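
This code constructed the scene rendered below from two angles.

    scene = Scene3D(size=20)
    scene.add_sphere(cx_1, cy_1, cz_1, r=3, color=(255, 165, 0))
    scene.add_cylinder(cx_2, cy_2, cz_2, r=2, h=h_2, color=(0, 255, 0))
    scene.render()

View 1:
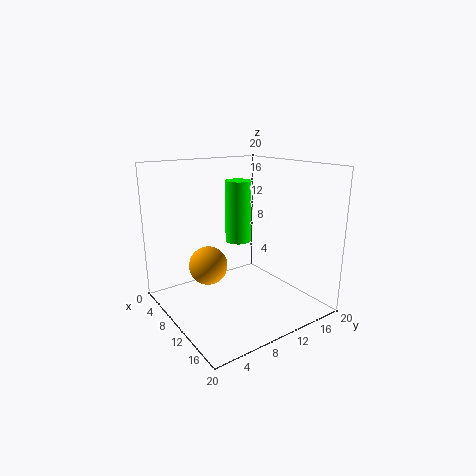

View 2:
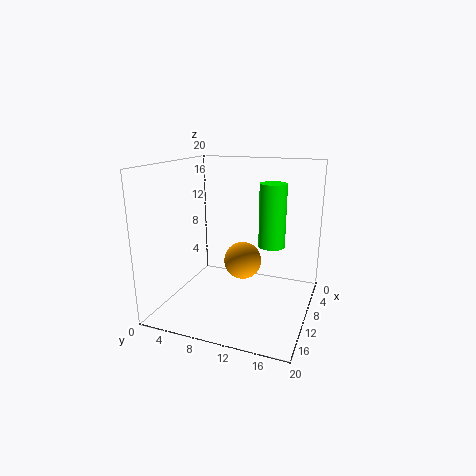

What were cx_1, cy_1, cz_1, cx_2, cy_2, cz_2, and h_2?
cx_1 = 4, cy_1 = 8.5, cz_1 = 4, cx_2 = 5, cy_2 = 13.5, cz_2 = 7.5, h_2 = 9.5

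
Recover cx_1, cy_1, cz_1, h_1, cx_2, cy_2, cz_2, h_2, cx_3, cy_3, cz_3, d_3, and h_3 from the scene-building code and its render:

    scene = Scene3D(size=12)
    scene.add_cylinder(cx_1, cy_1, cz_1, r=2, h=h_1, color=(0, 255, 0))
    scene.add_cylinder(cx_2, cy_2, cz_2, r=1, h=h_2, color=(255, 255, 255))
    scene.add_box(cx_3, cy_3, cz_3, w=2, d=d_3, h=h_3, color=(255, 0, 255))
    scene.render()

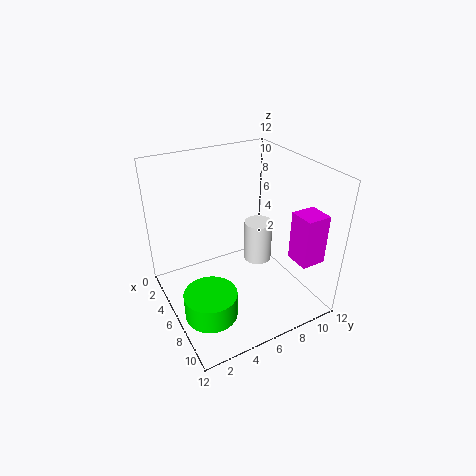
cx_1 = 9
cy_1 = 2
cz_1 = 2
h_1 = 2
cx_2 = 9
cy_2 = 6
cz_2 = 6
h_2 = 3
cx_3 = 9
cy_3 = 9
cz_3 = 5
d_3 = 2
h_3 = 4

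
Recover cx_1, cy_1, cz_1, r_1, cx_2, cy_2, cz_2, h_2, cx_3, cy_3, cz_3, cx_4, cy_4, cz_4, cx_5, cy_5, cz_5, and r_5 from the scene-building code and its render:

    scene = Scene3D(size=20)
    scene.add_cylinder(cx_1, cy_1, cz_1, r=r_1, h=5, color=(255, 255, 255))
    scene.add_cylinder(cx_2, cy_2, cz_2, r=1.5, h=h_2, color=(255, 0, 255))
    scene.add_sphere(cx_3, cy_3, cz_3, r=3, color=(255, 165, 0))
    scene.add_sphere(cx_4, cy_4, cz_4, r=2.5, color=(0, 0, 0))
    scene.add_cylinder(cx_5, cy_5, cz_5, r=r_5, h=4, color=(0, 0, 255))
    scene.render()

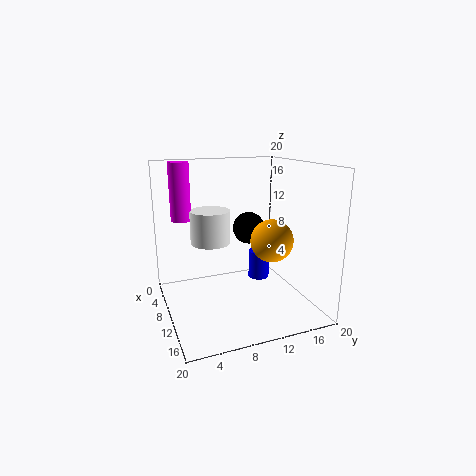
cx_1 = 5; cy_1 = 7.5; cz_1 = 8; r_1 = 3; cx_2 = 3.5; cy_2 = 3.5; cz_2 = 11.5; h_2 = 8.5; cx_3 = 11.5; cy_3 = 14.5; cz_3 = 9.5; cx_4 = 4.5; cy_4 = 14; cz_4 = 9.5; cx_5 = 9.5; cy_5 = 13.5; cz_5 = 3.5; r_5 = 1.5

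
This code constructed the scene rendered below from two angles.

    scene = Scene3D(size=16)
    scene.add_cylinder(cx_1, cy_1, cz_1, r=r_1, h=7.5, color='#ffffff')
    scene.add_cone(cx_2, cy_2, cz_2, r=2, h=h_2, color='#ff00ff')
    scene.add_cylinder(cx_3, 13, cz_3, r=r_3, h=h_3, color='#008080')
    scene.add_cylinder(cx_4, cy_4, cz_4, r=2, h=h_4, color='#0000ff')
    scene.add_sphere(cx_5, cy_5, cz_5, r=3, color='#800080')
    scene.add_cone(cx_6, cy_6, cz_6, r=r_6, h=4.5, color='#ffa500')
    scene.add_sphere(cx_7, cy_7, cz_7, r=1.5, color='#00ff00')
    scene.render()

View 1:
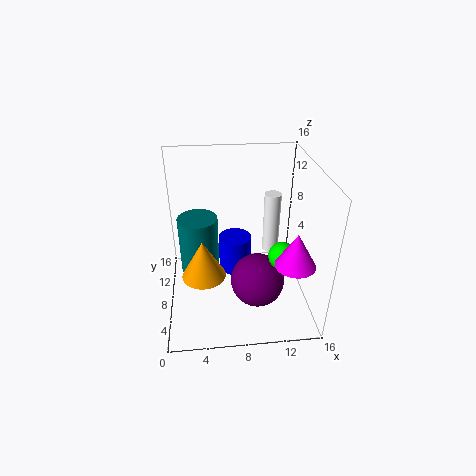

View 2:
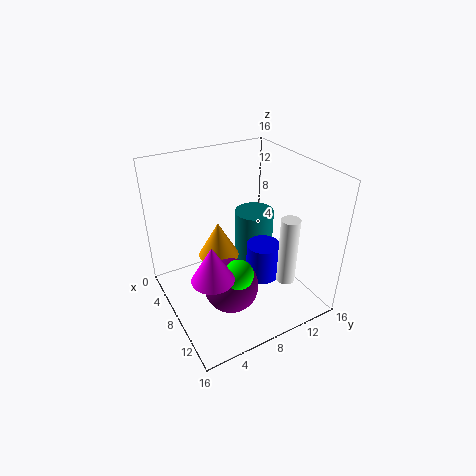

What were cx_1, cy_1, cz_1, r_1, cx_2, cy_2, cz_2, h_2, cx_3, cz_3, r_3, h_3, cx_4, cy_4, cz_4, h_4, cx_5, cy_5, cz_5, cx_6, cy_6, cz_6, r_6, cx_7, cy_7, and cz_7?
cx_1 = 12.5; cy_1 = 11.5; cz_1 = 4; r_1 = 1; cx_2 = 13; cy_2 = 2.5; cz_2 = 8; h_2 = 3.5; cx_3 = 3.5; cz_3 = 0.5; r_3 = 2.5; h_3 = 7.5; cx_4 = 8; cy_4 = 11.5; cz_4 = 1.5; h_4 = 4.5; cx_5 = 10; cy_5 = 6; cz_5 = 3.5; cx_6 = 4; cy_6 = 7.5; cz_6 = 3.5; r_6 = 2.5; cx_7 = 12.5; cy_7 = 5.5; cz_7 = 7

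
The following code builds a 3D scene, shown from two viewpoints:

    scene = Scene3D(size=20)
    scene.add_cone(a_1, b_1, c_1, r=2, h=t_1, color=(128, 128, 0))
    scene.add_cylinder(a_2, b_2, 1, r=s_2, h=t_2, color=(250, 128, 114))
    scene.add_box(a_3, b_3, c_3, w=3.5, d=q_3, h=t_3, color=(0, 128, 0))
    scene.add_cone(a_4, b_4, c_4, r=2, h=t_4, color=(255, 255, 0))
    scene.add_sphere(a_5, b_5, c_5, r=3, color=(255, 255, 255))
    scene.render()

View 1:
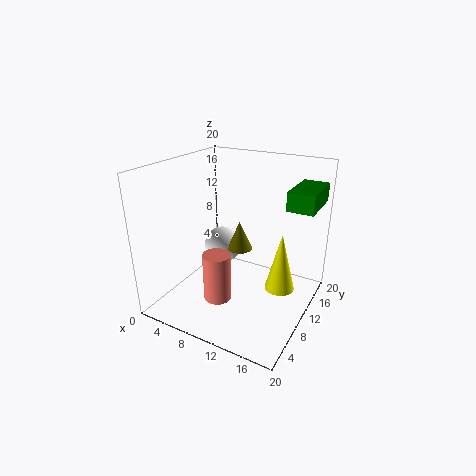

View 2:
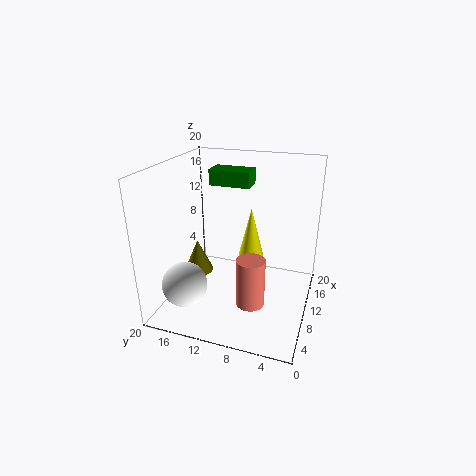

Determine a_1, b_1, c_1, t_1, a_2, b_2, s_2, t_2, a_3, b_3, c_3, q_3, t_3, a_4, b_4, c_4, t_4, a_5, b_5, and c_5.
a_1 = 7.5; b_1 = 15; c_1 = 5.5; t_1 = 4.5; a_2 = 8; b_2 = 7.5; s_2 = 2; t_2 = 7; a_3 = 16.5; b_3 = 10.5; c_3 = 15; q_3 = 6.5; t_3 = 2.5; a_4 = 16.5; b_4 = 10; c_4 = 4; t_4 = 8; a_5 = 4; b_5 = 15.5; c_5 = 5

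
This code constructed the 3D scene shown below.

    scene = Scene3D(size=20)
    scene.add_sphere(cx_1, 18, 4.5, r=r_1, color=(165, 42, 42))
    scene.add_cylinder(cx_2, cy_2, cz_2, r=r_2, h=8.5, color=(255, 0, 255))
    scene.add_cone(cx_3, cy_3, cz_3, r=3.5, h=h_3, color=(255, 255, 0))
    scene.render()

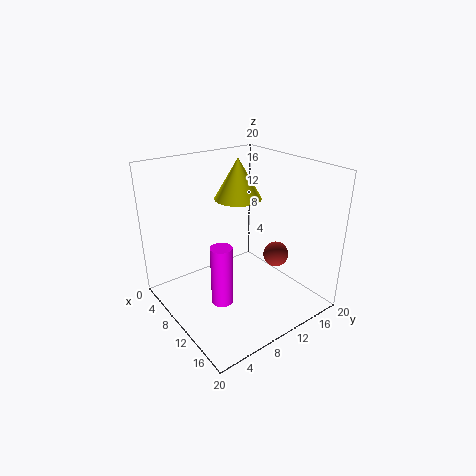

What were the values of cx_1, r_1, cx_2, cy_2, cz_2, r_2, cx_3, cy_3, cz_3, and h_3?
cx_1 = 9.5; r_1 = 2; cx_2 = 11; cy_2 = 6.5; cz_2 = 1.5; r_2 = 1.5; cx_3 = 6; cy_3 = 13; cz_3 = 14; h_3 = 6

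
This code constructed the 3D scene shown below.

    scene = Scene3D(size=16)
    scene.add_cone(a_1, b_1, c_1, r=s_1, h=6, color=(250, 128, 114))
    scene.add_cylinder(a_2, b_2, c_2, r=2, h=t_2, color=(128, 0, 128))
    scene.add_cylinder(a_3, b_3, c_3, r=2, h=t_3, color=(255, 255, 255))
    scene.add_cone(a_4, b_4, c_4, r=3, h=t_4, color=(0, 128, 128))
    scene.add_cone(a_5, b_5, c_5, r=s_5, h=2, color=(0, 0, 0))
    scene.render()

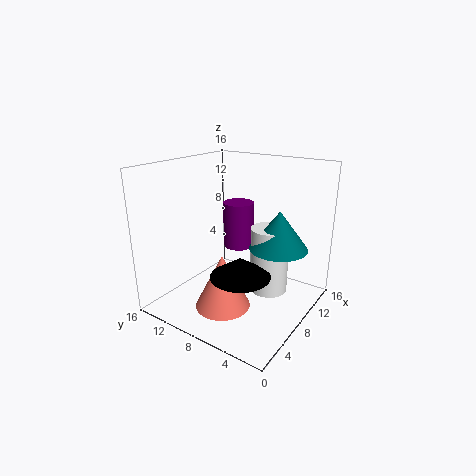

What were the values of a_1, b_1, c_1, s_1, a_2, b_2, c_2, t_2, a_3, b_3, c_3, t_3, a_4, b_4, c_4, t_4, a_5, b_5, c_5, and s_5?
a_1 = 5
b_1 = 8
c_1 = 1
s_1 = 3
a_2 = 14
b_2 = 12
c_2 = 4
t_2 = 6
a_3 = 8
b_3 = 4
c_3 = 3
t_3 = 7
a_4 = 8
b_4 = 3
c_4 = 8
t_4 = 4
a_5 = 4
b_5 = 5
c_5 = 6
s_5 = 3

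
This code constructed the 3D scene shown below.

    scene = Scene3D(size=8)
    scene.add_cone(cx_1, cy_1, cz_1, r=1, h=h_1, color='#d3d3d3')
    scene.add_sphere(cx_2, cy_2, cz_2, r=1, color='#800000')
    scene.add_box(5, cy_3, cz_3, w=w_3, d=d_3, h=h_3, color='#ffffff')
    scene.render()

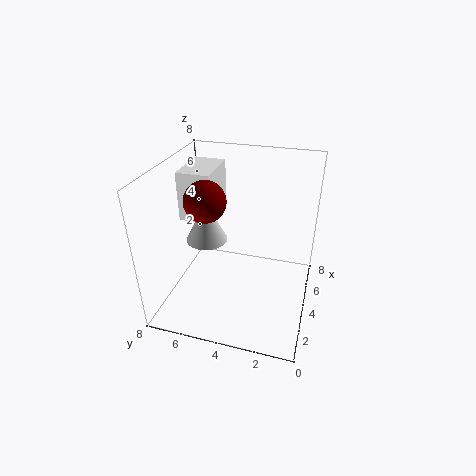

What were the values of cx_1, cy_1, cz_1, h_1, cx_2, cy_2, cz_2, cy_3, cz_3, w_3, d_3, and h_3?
cx_1 = 2; cy_1 = 5; cz_1 = 5; h_1 = 2; cx_2 = 2; cy_2 = 5; cz_2 = 7; cy_3 = 6; cz_3 = 4; w_3 = 3; d_3 = 2; h_3 = 3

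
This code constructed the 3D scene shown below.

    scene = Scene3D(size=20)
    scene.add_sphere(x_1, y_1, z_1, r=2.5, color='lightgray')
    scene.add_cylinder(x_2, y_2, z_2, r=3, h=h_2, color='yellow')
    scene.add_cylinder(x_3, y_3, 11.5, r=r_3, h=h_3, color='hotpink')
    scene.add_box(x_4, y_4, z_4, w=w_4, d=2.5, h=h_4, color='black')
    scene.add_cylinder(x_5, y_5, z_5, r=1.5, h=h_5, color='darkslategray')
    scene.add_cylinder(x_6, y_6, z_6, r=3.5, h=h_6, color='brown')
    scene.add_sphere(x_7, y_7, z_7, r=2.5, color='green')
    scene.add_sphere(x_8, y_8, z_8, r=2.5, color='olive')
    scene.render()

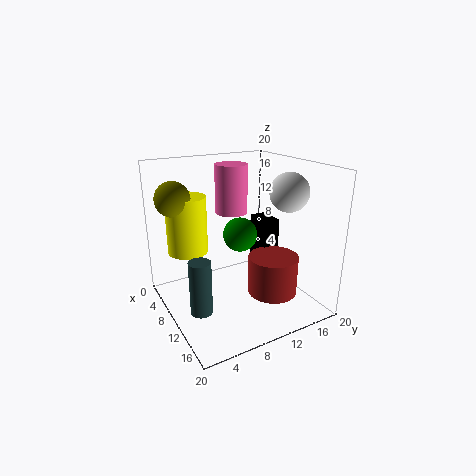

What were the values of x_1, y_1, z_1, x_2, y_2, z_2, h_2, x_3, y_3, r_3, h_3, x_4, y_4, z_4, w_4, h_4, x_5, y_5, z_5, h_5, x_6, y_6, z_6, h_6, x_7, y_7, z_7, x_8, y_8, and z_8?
x_1 = 15; y_1 = 14.5; z_1 = 17; x_2 = 3.5; y_2 = 5; z_2 = 6.5; h_2 = 8.5; x_3 = 3.5; y_3 = 12.5; r_3 = 2.5; h_3 = 7.5; x_4 = 6; y_4 = 14.5; z_4 = 5; w_4 = 4; h_4 = 6.5; x_5 = 11.5; y_5 = 3.5; z_5 = 1; h_5 = 7.5; x_6 = 13; y_6 = 14; z_6 = 2; h_6 = 5.5; x_7 = 8; y_7 = 11.5; z_7 = 9.5; x_8 = 4; y_8 = 3; z_8 = 15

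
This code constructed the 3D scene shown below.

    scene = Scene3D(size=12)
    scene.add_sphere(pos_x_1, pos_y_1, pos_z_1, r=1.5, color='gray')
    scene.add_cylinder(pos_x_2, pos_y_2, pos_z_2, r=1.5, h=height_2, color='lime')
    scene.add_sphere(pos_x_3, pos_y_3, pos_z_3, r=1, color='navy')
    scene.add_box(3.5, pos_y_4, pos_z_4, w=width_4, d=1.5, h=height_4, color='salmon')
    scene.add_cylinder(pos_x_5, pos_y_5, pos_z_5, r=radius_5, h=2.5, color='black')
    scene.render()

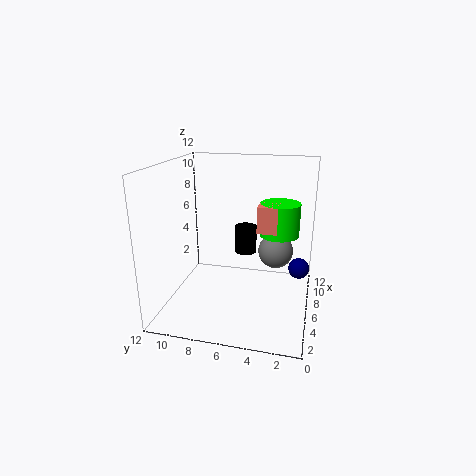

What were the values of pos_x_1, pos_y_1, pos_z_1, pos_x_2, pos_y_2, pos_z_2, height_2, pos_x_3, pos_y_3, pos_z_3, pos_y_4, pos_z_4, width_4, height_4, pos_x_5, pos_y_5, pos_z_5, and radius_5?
pos_x_1 = 7.5
pos_y_1 = 3
pos_z_1 = 4.5
pos_x_2 = 5
pos_y_2 = 2.5
pos_z_2 = 7
height_2 = 2.5
pos_x_3 = 10.5
pos_y_3 = 1
pos_z_3 = 1.5
pos_y_4 = 2.5
pos_z_4 = 7.5
width_4 = 1.5
height_4 = 2
pos_x_5 = 9
pos_y_5 = 6
pos_z_5 = 3.5
radius_5 = 1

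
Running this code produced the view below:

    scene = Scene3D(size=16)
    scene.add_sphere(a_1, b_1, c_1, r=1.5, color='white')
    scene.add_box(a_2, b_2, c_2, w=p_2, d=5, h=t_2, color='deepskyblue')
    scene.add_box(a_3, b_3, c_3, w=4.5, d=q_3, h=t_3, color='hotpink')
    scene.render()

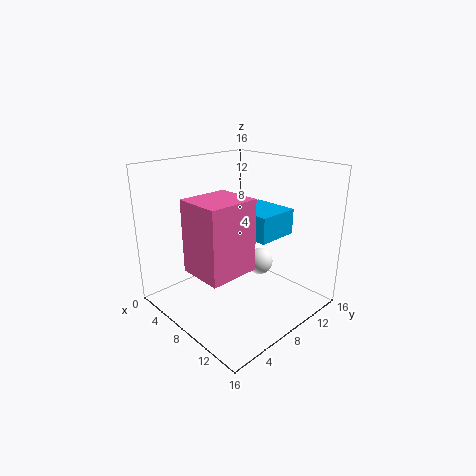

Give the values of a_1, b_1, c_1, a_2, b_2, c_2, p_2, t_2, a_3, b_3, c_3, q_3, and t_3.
a_1 = 9.5
b_1 = 10
c_1 = 5
a_2 = 5
b_2 = 9.5
c_2 = 7.5
p_2 = 5.5
t_2 = 3
a_3 = 8.5
b_3 = 0.5
c_3 = 7
q_3 = 5
t_3 = 7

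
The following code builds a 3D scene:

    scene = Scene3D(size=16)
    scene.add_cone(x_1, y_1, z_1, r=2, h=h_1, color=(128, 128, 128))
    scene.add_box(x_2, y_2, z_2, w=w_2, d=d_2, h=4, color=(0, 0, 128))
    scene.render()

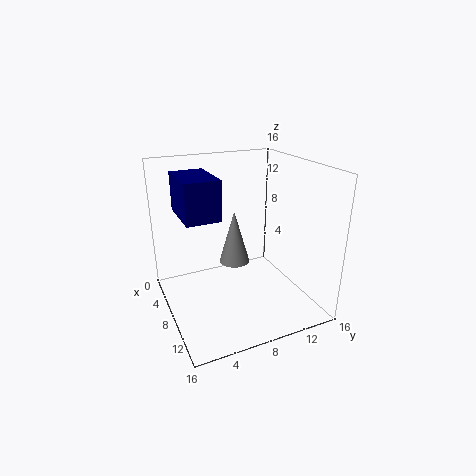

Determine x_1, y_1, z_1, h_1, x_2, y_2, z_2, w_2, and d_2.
x_1 = 2.5; y_1 = 10; z_1 = 2; h_1 = 7; x_2 = 5.5; y_2 = 1.5; z_2 = 11.5; w_2 = 5.5; d_2 = 3.5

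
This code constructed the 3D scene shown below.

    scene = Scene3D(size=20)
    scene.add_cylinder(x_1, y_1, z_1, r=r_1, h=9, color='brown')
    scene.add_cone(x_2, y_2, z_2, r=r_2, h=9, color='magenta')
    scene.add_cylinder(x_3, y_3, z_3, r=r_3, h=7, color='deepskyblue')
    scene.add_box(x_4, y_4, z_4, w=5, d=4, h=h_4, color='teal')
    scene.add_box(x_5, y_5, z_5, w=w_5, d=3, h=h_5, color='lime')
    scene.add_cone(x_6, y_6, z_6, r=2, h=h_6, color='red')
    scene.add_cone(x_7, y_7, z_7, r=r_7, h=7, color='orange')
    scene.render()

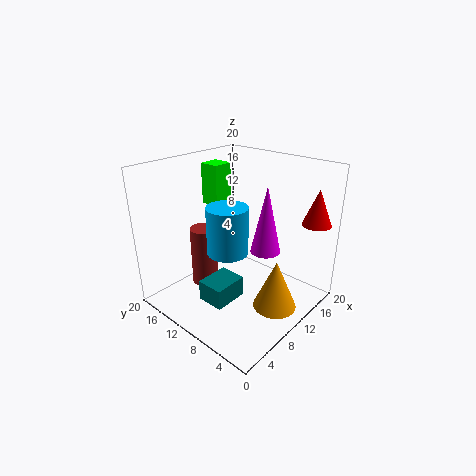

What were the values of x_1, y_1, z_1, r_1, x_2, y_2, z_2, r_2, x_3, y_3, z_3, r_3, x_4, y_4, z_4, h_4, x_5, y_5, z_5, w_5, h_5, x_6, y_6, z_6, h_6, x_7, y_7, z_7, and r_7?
x_1 = 9, y_1 = 16, z_1 = 1, r_1 = 2, x_2 = 11, y_2 = 6, z_2 = 9, r_2 = 2, x_3 = 10, y_3 = 12, z_3 = 7, r_3 = 3, x_4 = 5, y_4 = 9, z_4 = 1, h_4 = 3, x_5 = 11, y_5 = 15, z_5 = 13, w_5 = 3, h_5 = 6, x_6 = 17, y_6 = 2, z_6 = 12, h_6 = 5, x_7 = 11, y_7 = 4, z_7 = 1, r_7 = 3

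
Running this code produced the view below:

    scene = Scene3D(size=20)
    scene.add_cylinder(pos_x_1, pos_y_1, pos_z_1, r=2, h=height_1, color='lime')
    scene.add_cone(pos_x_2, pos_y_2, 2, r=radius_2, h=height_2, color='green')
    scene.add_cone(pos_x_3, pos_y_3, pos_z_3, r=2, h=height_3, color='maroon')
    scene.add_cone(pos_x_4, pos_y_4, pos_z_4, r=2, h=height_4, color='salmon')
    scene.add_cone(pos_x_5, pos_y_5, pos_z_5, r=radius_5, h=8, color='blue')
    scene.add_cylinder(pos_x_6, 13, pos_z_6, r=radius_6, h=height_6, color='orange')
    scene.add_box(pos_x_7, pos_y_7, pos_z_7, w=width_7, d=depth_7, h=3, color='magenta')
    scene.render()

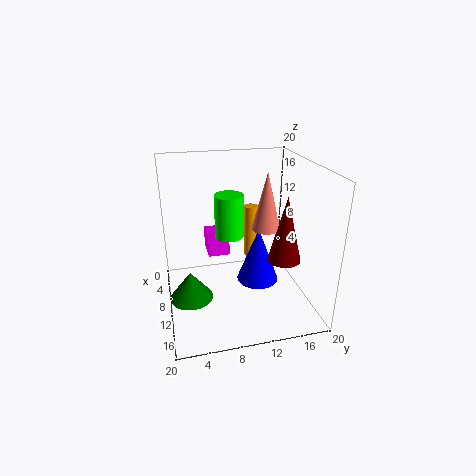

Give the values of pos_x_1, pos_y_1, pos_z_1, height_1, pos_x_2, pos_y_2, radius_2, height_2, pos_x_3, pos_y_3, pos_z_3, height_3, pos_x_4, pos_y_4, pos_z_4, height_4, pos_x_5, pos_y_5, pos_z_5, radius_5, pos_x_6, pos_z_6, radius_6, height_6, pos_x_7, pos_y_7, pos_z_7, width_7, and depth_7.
pos_x_1 = 9, pos_y_1 = 9, pos_z_1 = 10, height_1 = 6, pos_x_2 = 11, pos_y_2 = 3, radius_2 = 3, height_2 = 4, pos_x_3 = 17, pos_y_3 = 14, pos_z_3 = 10, height_3 = 8, pos_x_4 = 10, pos_y_4 = 14, pos_z_4 = 11, height_4 = 8, pos_x_5 = 10, pos_y_5 = 13, pos_z_5 = 3, radius_5 = 3, pos_x_6 = 6, pos_z_6 = 5, radius_6 = 1, height_6 = 8, pos_x_7 = 5, pos_y_7 = 6, pos_z_7 = 7, width_7 = 4, depth_7 = 3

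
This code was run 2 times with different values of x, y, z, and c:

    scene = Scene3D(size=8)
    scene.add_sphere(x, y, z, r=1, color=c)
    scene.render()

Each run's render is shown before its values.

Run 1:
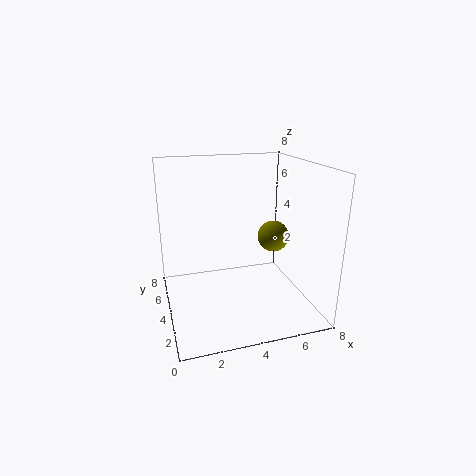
x = 7; y = 6; z = 3; c = 'olive'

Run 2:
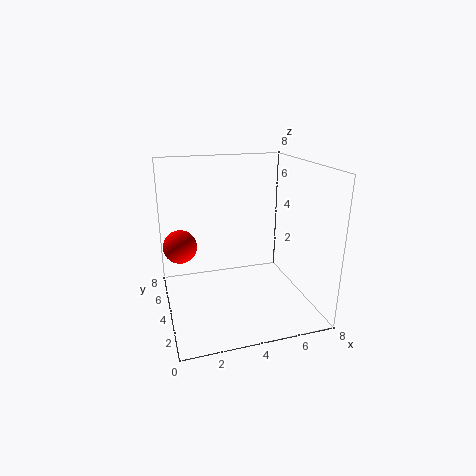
x = 1; y = 6; z = 3; c = 'red'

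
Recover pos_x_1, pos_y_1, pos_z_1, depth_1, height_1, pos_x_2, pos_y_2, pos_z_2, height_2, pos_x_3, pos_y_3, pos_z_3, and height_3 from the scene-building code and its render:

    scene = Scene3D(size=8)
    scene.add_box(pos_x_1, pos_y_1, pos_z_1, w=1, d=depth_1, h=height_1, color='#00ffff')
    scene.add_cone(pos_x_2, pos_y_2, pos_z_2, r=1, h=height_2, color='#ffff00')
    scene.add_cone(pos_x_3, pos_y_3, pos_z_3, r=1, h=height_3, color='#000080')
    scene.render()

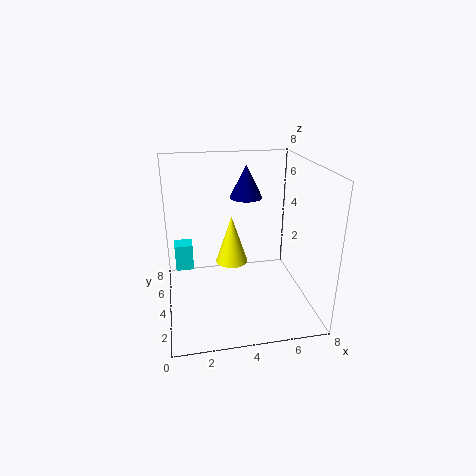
pos_x_1 = 0.5, pos_y_1 = 4.5, pos_z_1 = 2, depth_1 = 1, height_1 = 1.5, pos_x_2 = 4, pos_y_2 = 6, pos_z_2 = 1.5, height_2 = 3, pos_x_3 = 5, pos_y_3 = 6.5, pos_z_3 = 5.5, height_3 = 2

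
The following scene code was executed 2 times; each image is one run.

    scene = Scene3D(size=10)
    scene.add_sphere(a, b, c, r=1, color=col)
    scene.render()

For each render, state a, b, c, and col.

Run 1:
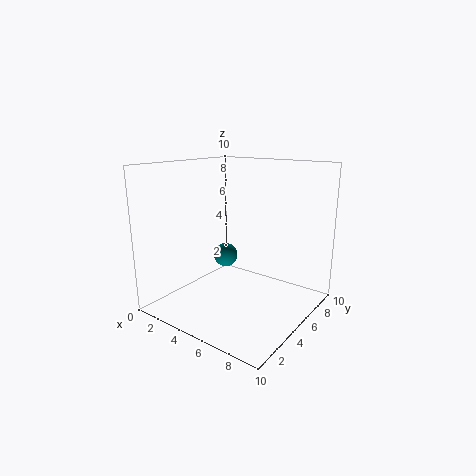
a = 1.5, b = 8, c = 2, col = 'teal'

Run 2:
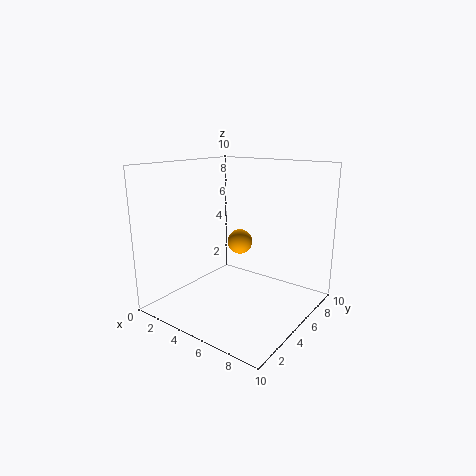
a = 3, b = 8, c = 3.5, col = 'orange'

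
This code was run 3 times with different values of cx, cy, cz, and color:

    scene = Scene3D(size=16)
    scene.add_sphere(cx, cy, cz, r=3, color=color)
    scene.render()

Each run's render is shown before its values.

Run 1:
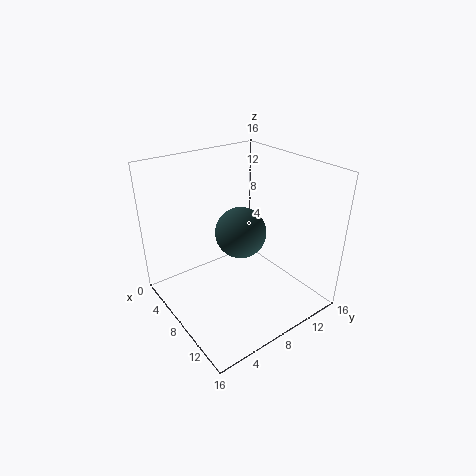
cx = 6.5; cy = 9.5; cz = 7.5; color = 'darkslategray'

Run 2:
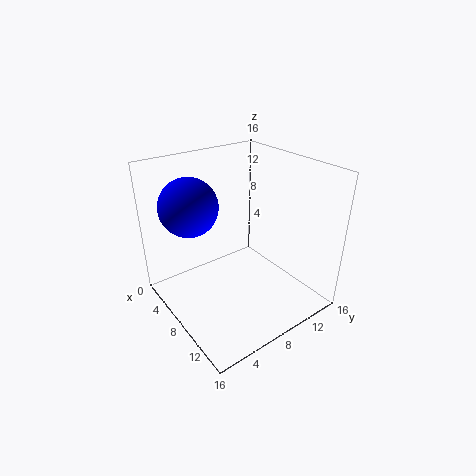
cx = 6.5; cy = 3; cz = 12.5; color = 'blue'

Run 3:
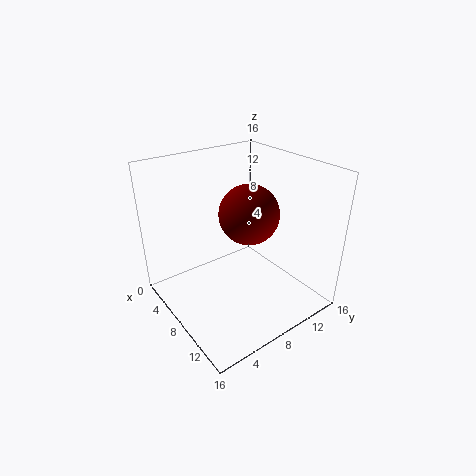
cx = 10.5; cy = 7.5; cz = 12; color = 'maroon'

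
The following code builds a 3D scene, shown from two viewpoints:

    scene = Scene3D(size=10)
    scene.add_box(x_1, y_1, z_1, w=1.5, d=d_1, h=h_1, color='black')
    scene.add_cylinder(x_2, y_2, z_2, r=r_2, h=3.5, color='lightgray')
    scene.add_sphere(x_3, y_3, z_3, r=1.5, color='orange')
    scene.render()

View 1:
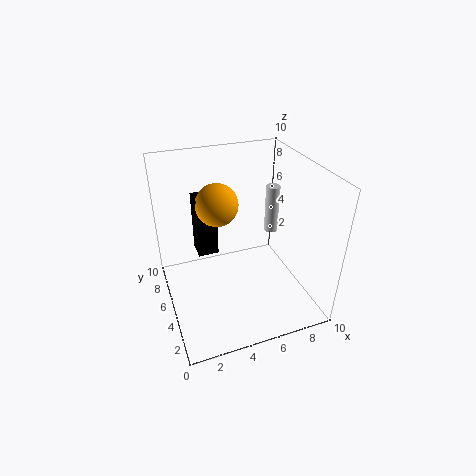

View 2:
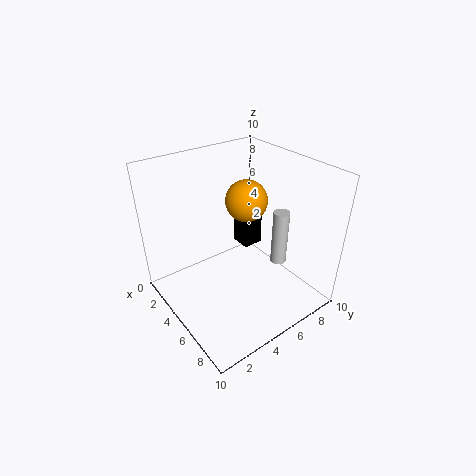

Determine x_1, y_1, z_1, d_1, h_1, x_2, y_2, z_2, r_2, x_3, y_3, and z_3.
x_1 = 2.5, y_1 = 6.5, z_1 = 3, d_1 = 1.5, h_1 = 4.5, x_2 = 8, y_2 = 6, z_2 = 4.5, r_2 = 0.5, x_3 = 4, y_3 = 6.5, z_3 = 7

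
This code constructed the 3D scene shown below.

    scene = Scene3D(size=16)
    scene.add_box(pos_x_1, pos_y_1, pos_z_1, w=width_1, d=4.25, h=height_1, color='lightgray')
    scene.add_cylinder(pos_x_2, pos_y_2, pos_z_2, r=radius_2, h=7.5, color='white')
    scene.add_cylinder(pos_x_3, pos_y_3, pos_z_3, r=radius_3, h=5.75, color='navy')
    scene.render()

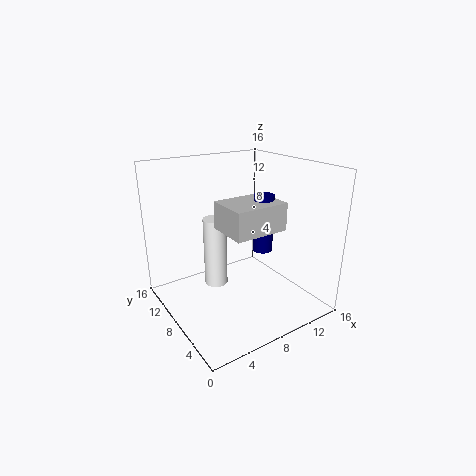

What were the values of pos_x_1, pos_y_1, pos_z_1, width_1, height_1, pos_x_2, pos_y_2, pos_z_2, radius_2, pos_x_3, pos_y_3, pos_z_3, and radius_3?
pos_x_1 = 4.25, pos_y_1 = 2.25, pos_z_1 = 10.5, width_1 = 5.5, height_1 = 2.75, pos_x_2 = 5.25, pos_y_2 = 8.25, pos_z_2 = 3.25, radius_2 = 1.25, pos_x_3 = 8.5, pos_y_3 = 4.25, pos_z_3 = 8, radius_3 = 1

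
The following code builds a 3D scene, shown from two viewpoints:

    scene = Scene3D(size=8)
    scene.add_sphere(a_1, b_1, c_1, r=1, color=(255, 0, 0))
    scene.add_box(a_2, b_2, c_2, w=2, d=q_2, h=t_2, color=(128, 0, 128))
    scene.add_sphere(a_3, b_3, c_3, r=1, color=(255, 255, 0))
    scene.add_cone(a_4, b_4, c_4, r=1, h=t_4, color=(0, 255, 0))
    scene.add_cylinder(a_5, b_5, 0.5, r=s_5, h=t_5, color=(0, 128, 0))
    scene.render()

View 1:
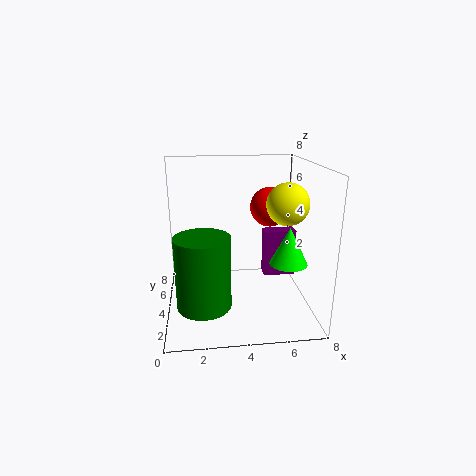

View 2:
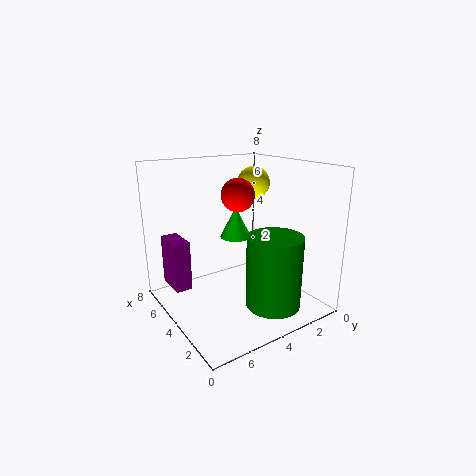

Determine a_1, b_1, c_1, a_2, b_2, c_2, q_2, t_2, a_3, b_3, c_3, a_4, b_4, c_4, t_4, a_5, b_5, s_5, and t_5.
a_1 = 5.5; b_1 = 3; c_1 = 6; a_2 = 6; b_2 = 6; c_2 = 0.5; q_2 = 1; t_2 = 3; a_3 = 6; b_3 = 1.5; c_3 = 6.5; a_4 = 6.5; b_4 = 2.5; c_4 = 3; t_4 = 2; a_5 = 2; b_5 = 3; s_5 = 1.5; t_5 = 4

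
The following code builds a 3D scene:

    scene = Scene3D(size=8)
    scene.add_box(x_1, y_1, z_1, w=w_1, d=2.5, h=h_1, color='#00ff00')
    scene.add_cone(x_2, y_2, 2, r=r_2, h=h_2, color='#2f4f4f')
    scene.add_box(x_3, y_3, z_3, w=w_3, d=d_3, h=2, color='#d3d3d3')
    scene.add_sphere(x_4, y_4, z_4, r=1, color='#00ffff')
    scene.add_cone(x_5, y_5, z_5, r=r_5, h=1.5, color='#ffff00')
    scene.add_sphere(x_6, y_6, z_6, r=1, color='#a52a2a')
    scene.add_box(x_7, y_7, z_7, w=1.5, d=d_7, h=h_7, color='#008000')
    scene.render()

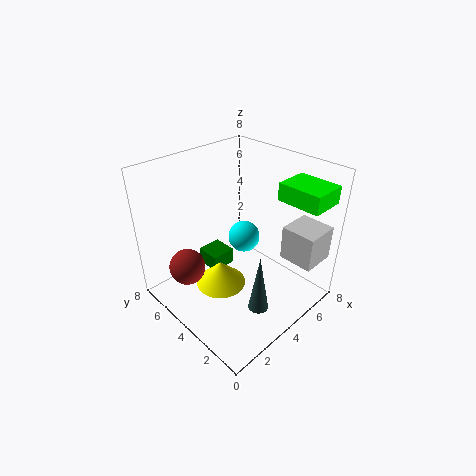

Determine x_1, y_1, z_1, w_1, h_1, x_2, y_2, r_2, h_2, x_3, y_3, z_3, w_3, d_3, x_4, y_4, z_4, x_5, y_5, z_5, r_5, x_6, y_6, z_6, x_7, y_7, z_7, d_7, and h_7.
x_1 = 6
y_1 = 0.5
z_1 = 6
w_1 = 2
h_1 = 1
x_2 = 2.5
y_2 = 1
r_2 = 0.5
h_2 = 3
x_3 = 6
y_3 = 0.5
z_3 = 2.5
w_3 = 2
d_3 = 2
x_4 = 6
y_4 = 5.5
z_4 = 2.5
x_5 = 3.5
y_5 = 5
z_5 = 0.5
r_5 = 1.5
x_6 = 1.5
y_6 = 5.5
z_6 = 2.5
x_7 = 3.5
y_7 = 5.5
z_7 = 1
d_7 = 1.5
h_7 = 1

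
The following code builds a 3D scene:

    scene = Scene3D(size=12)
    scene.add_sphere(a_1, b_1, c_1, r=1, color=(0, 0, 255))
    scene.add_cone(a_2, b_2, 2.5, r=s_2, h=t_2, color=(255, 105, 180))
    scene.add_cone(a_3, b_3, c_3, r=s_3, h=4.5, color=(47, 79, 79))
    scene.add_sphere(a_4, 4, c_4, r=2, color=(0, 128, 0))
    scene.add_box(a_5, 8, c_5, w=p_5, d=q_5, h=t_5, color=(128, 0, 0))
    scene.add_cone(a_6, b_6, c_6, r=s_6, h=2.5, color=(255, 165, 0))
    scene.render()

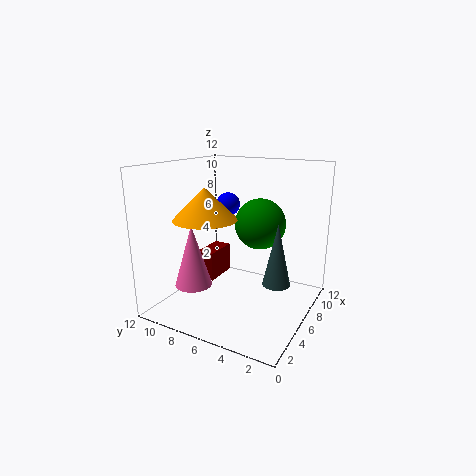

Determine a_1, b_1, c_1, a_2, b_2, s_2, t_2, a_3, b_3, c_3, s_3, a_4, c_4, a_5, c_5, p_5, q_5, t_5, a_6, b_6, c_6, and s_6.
a_1 = 7; b_1 = 7.5; c_1 = 8.5; a_2 = 3; b_2 = 8.5; s_2 = 1.5; t_2 = 5; a_3 = 3.5; b_3 = 1.5; c_3 = 4; s_3 = 1; a_4 = 6; c_4 = 7.5; a_5 = 5; c_5 = 2; p_5 = 3; q_5 = 1.5; t_5 = 2.5; a_6 = 3.5; b_6 = 7.5; c_6 = 8; s_6 = 2.5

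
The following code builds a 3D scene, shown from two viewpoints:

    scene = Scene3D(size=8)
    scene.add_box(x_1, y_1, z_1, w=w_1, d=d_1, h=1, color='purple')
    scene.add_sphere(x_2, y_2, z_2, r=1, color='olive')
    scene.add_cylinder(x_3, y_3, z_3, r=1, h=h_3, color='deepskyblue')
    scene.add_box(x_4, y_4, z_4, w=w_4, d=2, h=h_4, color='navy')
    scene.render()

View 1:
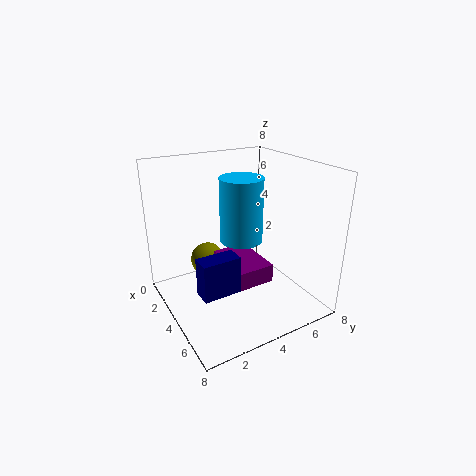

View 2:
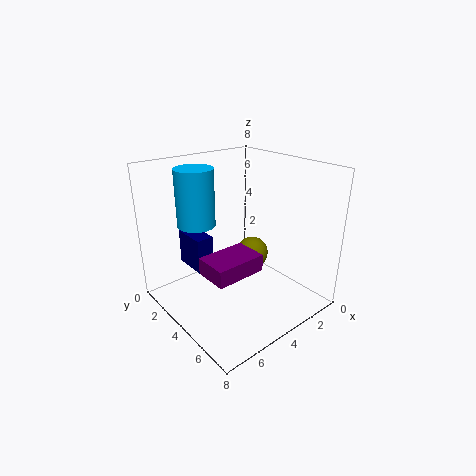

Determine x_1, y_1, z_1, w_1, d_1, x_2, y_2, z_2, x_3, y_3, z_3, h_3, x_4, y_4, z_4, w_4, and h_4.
x_1 = 3, y_1 = 3, z_1 = 2, w_1 = 3, d_1 = 2, x_2 = 2, y_2 = 3, z_2 = 2, x_3 = 6, y_3 = 3, z_3 = 5, h_3 = 3, x_4 = 5, y_4 = 1, z_4 = 2, w_4 = 1, h_4 = 2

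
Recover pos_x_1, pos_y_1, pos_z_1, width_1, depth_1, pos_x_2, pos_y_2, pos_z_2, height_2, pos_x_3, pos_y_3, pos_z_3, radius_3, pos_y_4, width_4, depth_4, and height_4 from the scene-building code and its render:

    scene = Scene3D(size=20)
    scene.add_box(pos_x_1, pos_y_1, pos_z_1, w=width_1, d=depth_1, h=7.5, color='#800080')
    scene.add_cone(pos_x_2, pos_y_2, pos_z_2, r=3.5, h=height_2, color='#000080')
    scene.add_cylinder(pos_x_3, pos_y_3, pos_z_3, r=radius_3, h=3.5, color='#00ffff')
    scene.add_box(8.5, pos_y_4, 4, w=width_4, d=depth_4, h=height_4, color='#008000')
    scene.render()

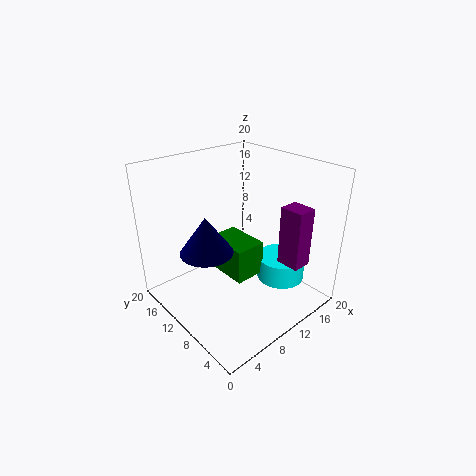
pos_x_1 = 11, pos_y_1 = 0.5, pos_z_1 = 9, width_1 = 2.5, depth_1 = 3, pos_x_2 = 5, pos_y_2 = 10.5, pos_z_2 = 9.5, height_2 = 5, pos_x_3 = 16, pos_y_3 = 7, pos_z_3 = 2.5, radius_3 = 3.5, pos_y_4 = 8, width_4 = 4.5, depth_4 = 6.5, height_4 = 5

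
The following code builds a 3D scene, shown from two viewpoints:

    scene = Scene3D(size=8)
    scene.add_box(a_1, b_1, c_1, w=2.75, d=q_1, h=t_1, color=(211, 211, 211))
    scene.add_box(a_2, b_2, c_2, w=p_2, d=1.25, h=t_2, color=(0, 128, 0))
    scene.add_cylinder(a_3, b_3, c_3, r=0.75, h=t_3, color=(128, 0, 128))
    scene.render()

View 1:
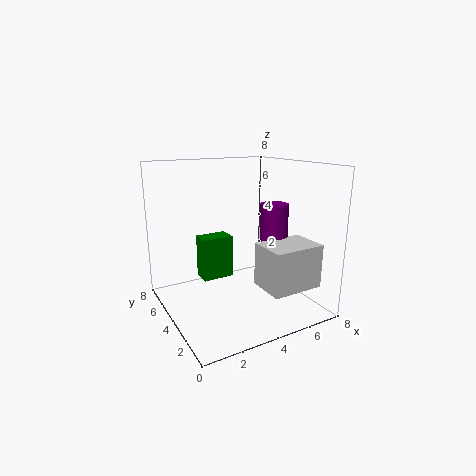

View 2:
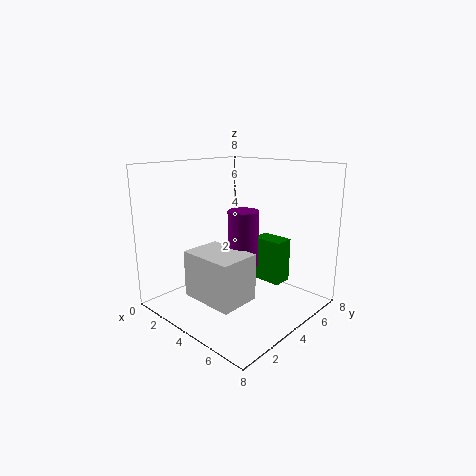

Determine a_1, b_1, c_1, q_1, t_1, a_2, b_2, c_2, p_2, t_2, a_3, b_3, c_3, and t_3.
a_1 = 4; b_1 = 0.25; c_1 = 2; q_1 = 2; t_1 = 2.25; a_2 = 3; b_2 = 6.5; c_2 = 0.5; p_2 = 2; t_2 = 2.75; a_3 = 5.5; b_3 = 2.75; c_3 = 3.25; t_3 = 2.75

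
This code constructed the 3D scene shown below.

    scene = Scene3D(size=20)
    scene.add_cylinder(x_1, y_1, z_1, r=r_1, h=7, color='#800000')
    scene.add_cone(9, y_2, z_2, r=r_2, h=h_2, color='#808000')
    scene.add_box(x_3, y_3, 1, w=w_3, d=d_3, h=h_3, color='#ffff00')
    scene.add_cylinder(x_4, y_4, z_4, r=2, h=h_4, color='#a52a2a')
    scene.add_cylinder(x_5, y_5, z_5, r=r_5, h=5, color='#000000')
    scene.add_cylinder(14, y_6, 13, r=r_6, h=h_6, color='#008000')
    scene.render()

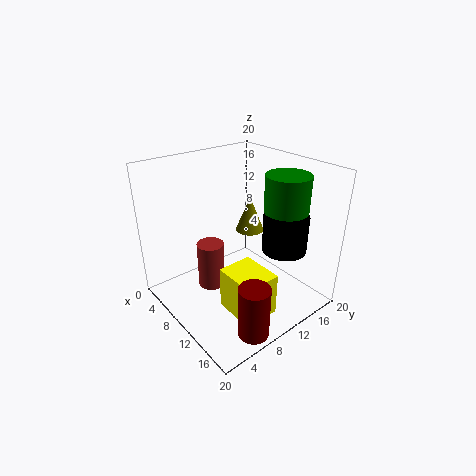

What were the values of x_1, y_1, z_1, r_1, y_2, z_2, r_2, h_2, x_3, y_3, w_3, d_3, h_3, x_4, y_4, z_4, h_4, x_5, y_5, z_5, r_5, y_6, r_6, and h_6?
x_1 = 18
y_1 = 6
z_1 = 1
r_1 = 2
y_2 = 13
z_2 = 10
r_2 = 2
h_2 = 5
x_3 = 11
y_3 = 6
w_3 = 6
d_3 = 5
h_3 = 6
x_4 = 6
y_4 = 8
z_4 = 1
h_4 = 7
x_5 = 15
y_5 = 14
z_5 = 9
r_5 = 3
y_6 = 15
r_6 = 3
h_6 = 6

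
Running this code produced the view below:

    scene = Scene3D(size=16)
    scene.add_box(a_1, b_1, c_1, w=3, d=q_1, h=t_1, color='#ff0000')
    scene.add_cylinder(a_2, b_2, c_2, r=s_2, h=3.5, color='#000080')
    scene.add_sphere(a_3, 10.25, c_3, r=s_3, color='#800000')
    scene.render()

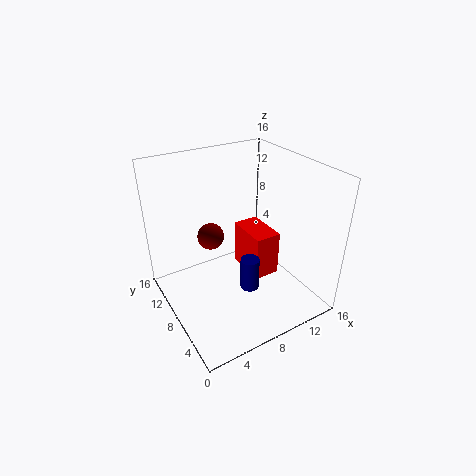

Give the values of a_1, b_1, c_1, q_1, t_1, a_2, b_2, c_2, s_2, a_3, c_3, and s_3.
a_1 = 9.5
b_1 = 6.25
c_1 = 2.75
q_1 = 5
t_1 = 5.25
a_2 = 7.5
b_2 = 4.75
c_2 = 3.75
s_2 = 1
a_3 = 5.75
c_3 = 7.75
s_3 = 1.5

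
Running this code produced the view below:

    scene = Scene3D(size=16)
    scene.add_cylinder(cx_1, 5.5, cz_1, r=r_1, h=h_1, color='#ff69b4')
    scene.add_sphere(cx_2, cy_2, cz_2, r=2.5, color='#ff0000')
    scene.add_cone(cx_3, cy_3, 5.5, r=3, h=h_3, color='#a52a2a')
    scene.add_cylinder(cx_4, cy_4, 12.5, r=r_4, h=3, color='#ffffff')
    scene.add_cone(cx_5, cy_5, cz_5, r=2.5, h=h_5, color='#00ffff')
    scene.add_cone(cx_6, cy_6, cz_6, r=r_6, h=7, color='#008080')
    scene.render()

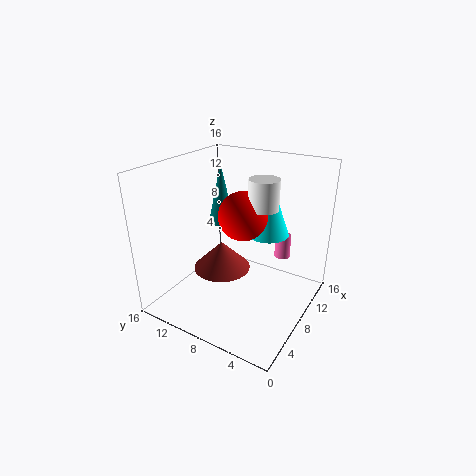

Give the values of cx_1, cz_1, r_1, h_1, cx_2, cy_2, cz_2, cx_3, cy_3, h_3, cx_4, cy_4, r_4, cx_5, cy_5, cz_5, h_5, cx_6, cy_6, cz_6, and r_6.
cx_1 = 15
cz_1 = 3
r_1 = 1
h_1 = 3
cx_2 = 6.5
cy_2 = 6.5
cz_2 = 11.5
cx_3 = 5.5
cy_3 = 8.5
h_3 = 3
cx_4 = 7
cy_4 = 4.5
r_4 = 1.5
cx_5 = 12.5
cy_5 = 6.5
cz_5 = 7
h_5 = 7
cx_6 = 10
cy_6 = 11.5
cz_6 = 8.5
r_6 = 1.5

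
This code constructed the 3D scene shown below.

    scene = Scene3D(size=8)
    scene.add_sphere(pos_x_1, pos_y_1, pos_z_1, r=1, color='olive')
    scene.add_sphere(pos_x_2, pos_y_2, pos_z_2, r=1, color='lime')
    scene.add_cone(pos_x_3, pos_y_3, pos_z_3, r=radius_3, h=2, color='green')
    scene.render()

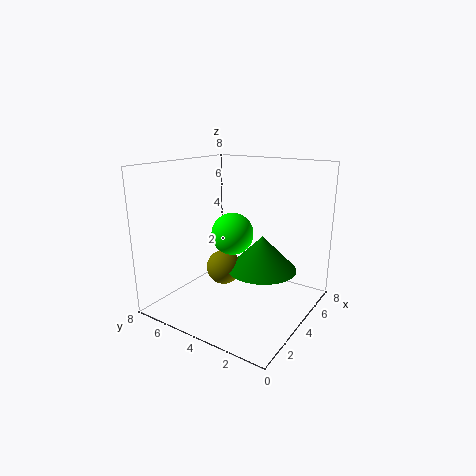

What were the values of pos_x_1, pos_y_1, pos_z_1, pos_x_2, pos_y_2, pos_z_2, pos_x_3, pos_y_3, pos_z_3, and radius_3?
pos_x_1 = 4
pos_y_1 = 5
pos_z_1 = 2
pos_x_2 = 2
pos_y_2 = 3
pos_z_2 = 5
pos_x_3 = 5
pos_y_3 = 3
pos_z_3 = 2
radius_3 = 2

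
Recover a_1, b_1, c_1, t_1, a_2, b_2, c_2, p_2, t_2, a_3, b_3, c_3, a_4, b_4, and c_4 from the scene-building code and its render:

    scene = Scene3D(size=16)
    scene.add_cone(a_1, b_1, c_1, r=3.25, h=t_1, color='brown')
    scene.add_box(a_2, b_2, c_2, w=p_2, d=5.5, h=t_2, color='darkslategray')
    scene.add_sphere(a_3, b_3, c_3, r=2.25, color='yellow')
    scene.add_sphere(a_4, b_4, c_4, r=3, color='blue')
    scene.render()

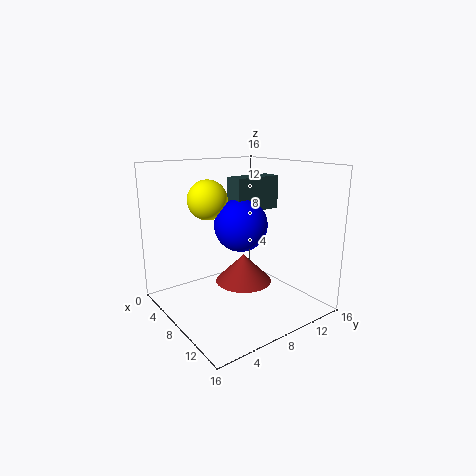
a_1 = 7.75, b_1 = 9, c_1 = 2.5, t_1 = 3.25, a_2 = 6, b_2 = 8, c_2 = 10.75, p_2 = 2.25, t_2 = 3.75, a_3 = 5, b_3 = 6, c_3 = 12, a_4 = 7.5, b_4 = 8.75, c_4 = 9.25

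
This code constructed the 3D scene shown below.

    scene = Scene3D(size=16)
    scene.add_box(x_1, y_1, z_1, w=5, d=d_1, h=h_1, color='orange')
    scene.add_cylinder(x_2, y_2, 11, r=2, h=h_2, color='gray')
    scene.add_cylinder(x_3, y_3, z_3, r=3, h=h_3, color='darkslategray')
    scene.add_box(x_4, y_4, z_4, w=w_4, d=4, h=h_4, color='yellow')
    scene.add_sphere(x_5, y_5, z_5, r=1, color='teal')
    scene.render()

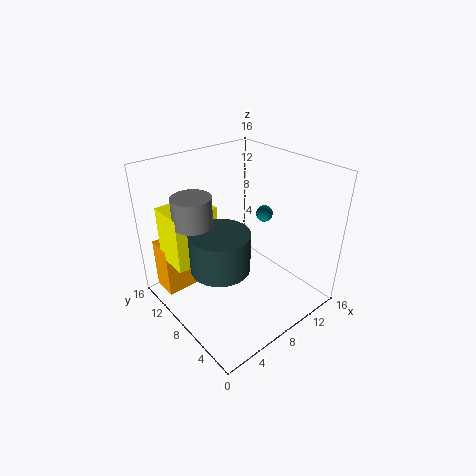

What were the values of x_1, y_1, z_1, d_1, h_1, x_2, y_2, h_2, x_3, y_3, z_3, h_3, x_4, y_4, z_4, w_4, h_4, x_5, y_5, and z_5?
x_1 = 1, y_1 = 12, z_1 = 1, d_1 = 3, h_1 = 6, x_2 = 3, y_2 = 9, h_2 = 3, x_3 = 4, y_3 = 6, z_3 = 7, h_3 = 4, x_4 = 1, y_4 = 9, z_4 = 6, w_4 = 5, h_4 = 6, x_5 = 13, y_5 = 9, z_5 = 9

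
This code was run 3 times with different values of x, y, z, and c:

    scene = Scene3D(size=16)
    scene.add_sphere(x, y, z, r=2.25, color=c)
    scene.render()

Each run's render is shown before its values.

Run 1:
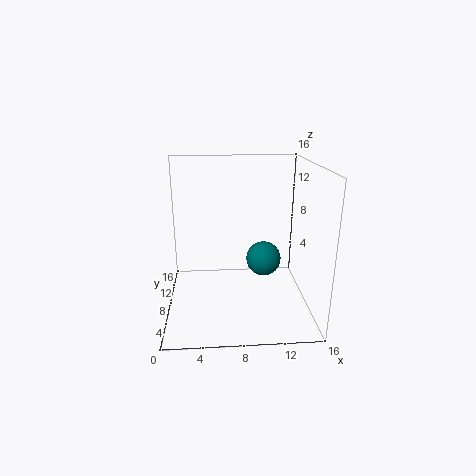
x = 11.75; y = 13; z = 3; c = 'teal'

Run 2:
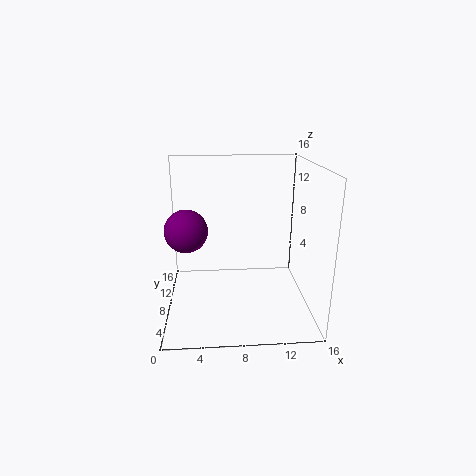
x = 2.5; y = 6.5; z = 9.5; c = 'purple'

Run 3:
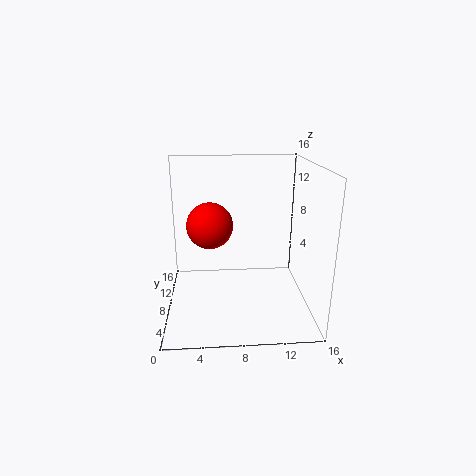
x = 5; y = 4.5; z = 10.75; c = 'red'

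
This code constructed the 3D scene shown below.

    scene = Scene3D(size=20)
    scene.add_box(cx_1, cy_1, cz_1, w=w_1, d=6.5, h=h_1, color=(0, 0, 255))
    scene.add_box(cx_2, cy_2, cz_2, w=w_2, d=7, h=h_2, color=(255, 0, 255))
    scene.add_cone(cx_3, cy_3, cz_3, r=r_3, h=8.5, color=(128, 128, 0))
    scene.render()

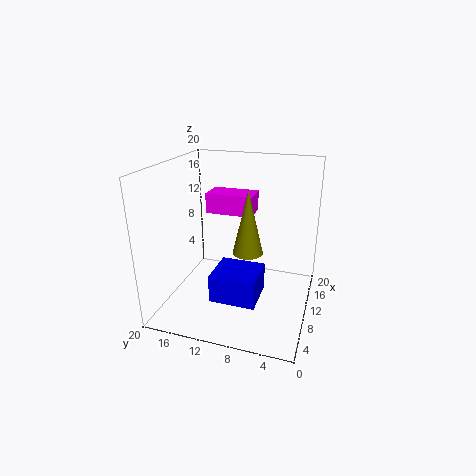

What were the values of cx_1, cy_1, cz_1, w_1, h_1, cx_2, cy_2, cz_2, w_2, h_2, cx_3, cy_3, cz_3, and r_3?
cx_1 = 6, cy_1 = 6.5, cz_1 = 1.5, w_1 = 6, h_1 = 4, cx_2 = 13, cy_2 = 9, cz_2 = 12, w_2 = 4, h_2 = 3, cx_3 = 8, cy_3 = 8, cz_3 = 9, r_3 = 2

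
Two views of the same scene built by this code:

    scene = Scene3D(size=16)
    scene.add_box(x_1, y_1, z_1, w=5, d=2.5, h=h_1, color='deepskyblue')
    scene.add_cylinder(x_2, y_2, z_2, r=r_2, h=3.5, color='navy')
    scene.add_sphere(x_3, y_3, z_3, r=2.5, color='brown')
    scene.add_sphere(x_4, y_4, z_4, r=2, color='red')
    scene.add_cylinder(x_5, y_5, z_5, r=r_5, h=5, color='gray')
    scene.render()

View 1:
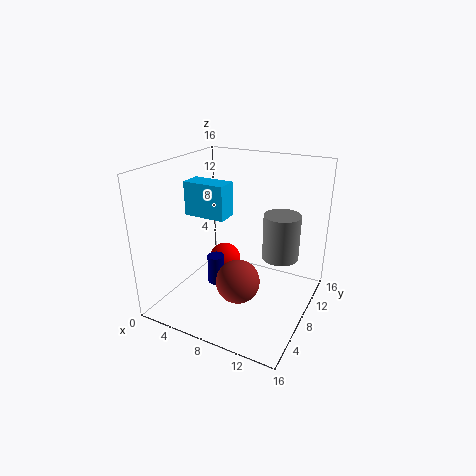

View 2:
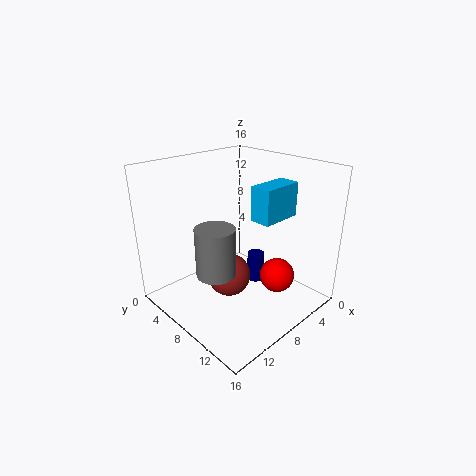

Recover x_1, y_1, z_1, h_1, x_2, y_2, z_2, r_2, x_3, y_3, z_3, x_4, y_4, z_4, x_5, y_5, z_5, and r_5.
x_1 = 1; y_1 = 8; z_1 = 9.5; h_1 = 4; x_2 = 5; y_2 = 8; z_2 = 1.5; r_2 = 1; x_3 = 8.5; y_3 = 7; z_3 = 3; x_4 = 4.5; y_4 = 11; z_4 = 3; x_5 = 12.5; y_5 = 9.5; z_5 = 6; r_5 = 2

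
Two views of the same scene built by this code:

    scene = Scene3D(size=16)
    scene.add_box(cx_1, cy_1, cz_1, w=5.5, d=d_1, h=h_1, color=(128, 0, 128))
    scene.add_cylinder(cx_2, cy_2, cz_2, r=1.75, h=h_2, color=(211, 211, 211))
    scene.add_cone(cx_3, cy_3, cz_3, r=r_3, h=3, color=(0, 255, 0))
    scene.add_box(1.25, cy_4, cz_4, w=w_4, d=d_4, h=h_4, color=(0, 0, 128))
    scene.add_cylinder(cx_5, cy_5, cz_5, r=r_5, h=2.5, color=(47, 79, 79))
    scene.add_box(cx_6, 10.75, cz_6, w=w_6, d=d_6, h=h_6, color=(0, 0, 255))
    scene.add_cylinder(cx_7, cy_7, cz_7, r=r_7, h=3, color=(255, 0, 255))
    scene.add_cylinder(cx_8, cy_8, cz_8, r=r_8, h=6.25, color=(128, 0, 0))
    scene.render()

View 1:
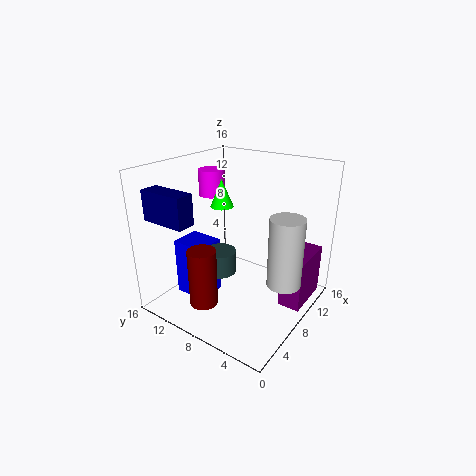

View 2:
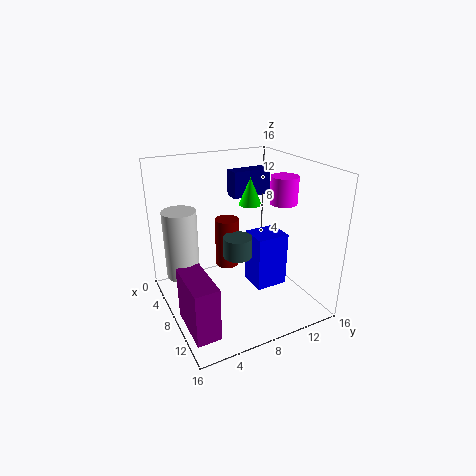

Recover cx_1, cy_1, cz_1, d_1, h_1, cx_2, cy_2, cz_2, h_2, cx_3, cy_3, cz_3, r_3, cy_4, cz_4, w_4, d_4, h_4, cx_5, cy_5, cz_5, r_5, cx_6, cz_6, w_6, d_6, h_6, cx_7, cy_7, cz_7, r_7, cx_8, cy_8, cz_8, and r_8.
cx_1 = 8.75; cy_1 = 0.5; cz_1 = 0.75; d_1 = 2.5; h_1 = 5.75; cx_2 = 7.25; cy_2 = 1.75; cz_2 = 4.75; h_2 = 7.25; cx_3 = 7.5; cy_3 = 9.75; cz_3 = 11.5; r_3 = 1.25; cy_4 = 10; cz_4 = 10.75; w_4 = 2; d_4 = 5; h_4 = 3.25; cx_5 = 6; cy_5 = 9; cz_5 = 4.5; r_5 = 1.75; cx_6 = 4.75; cz_6 = 0.25; w_6 = 3.5; d_6 = 4; h_6 = 6.75; cx_7 = 9.5; cy_7 = 12.75; cz_7 = 11.75; r_7 = 1.5; cx_8 = 3; cy_8 = 9; cz_8 = 2; r_8 = 1.5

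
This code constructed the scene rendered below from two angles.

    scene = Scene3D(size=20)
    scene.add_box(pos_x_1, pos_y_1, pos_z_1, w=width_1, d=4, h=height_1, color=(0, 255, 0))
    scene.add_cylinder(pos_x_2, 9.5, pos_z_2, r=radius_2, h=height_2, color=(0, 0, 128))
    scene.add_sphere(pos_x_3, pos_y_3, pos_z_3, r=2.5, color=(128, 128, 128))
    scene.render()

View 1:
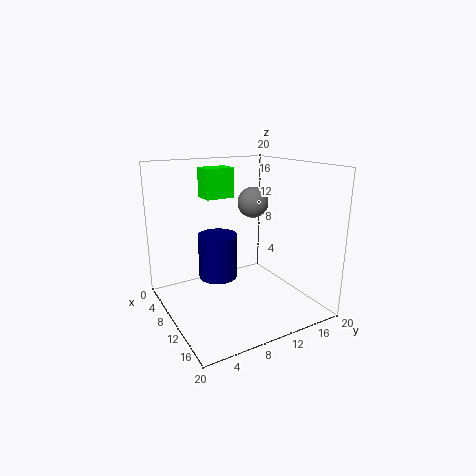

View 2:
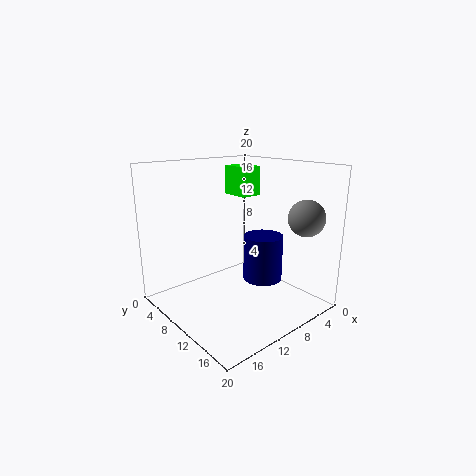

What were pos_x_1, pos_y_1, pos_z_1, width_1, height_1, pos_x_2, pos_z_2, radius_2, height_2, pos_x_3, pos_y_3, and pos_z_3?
pos_x_1 = 6
pos_y_1 = 6
pos_z_1 = 15.5
width_1 = 3
height_1 = 4
pos_x_2 = 4.5
pos_z_2 = 2
radius_2 = 3
height_2 = 7
pos_x_3 = 3.5
pos_y_3 = 16.5
pos_z_3 = 13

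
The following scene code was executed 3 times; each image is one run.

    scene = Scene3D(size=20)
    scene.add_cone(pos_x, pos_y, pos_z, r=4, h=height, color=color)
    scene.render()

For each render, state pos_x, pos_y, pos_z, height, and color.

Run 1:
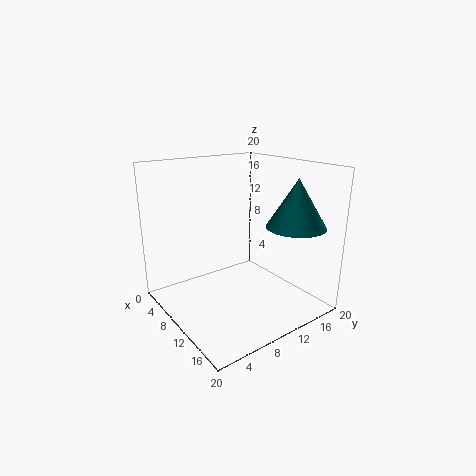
pos_x = 15.5, pos_y = 15.5, pos_z = 12, height = 6.5, color = 'teal'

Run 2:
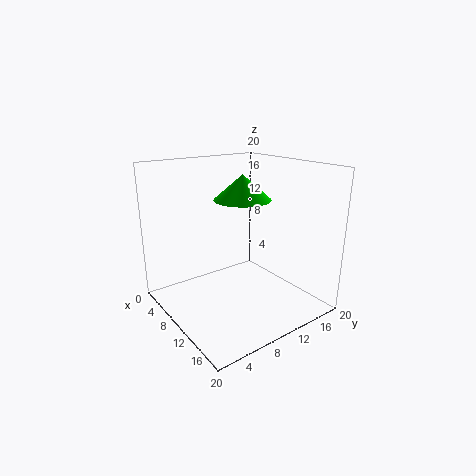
pos_x = 9, pos_y = 11.5, pos_z = 15, height = 3.5, color = 'lime'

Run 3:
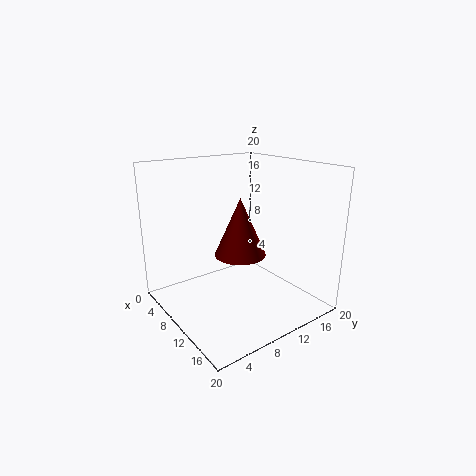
pos_x = 6.5, pos_y = 13, pos_z = 5.5, height = 9, color = 'maroon'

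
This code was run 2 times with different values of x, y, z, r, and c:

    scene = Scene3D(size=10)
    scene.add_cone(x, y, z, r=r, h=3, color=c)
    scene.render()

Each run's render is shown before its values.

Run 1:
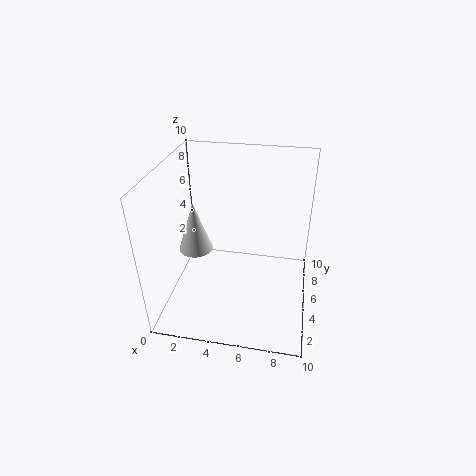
x = 3, y = 2, z = 6, r = 1, c = 'lightgray'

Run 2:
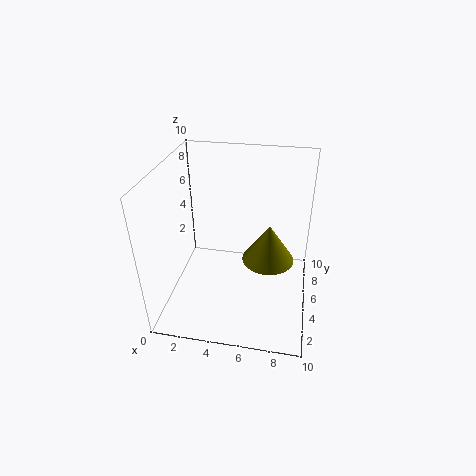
x = 7, y = 7, z = 2, r = 2, c = 'olive'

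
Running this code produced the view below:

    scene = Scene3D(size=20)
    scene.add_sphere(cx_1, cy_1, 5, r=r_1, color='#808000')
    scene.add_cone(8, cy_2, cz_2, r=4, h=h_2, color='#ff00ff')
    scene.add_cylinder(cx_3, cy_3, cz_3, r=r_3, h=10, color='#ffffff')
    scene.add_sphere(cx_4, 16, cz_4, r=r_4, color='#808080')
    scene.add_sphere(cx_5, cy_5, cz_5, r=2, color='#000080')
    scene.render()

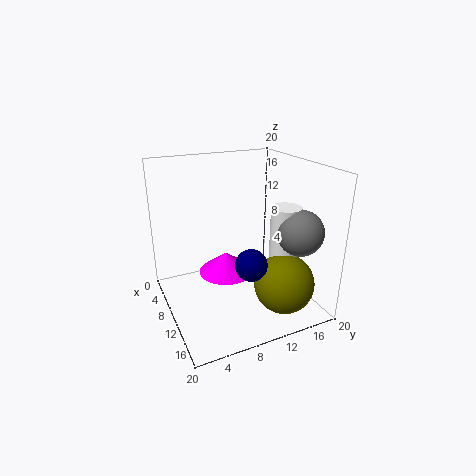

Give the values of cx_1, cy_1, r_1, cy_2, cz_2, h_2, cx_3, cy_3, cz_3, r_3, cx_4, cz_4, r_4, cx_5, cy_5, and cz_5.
cx_1 = 16
cy_1 = 14
r_1 = 4
cy_2 = 9
cz_2 = 4
h_2 = 3
cx_3 = 14
cy_3 = 15
cz_3 = 5
r_3 = 2
cx_4 = 16
cz_4 = 12
r_4 = 3
cx_5 = 16
cy_5 = 9
cz_5 = 9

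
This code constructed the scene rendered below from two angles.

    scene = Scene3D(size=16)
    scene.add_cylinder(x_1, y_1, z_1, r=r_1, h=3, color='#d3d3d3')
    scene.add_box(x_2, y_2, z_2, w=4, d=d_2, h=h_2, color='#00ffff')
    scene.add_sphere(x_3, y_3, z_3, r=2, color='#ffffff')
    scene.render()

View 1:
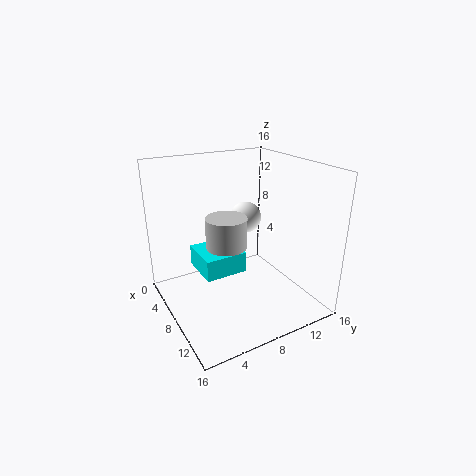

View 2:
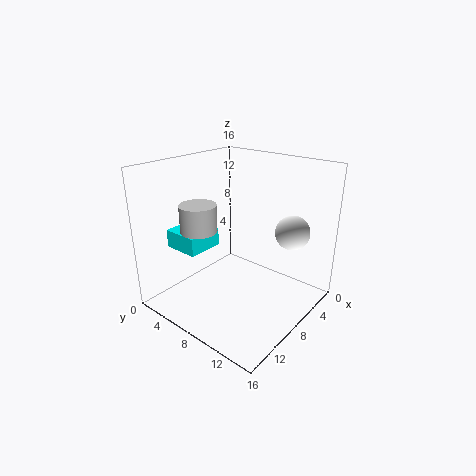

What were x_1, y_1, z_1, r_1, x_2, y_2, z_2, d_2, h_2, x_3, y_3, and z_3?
x_1 = 11; y_1 = 5; z_1 = 9; r_1 = 2; x_2 = 9; y_2 = 2; z_2 = 7; d_2 = 4; h_2 = 2; x_3 = 3; y_3 = 12; z_3 = 8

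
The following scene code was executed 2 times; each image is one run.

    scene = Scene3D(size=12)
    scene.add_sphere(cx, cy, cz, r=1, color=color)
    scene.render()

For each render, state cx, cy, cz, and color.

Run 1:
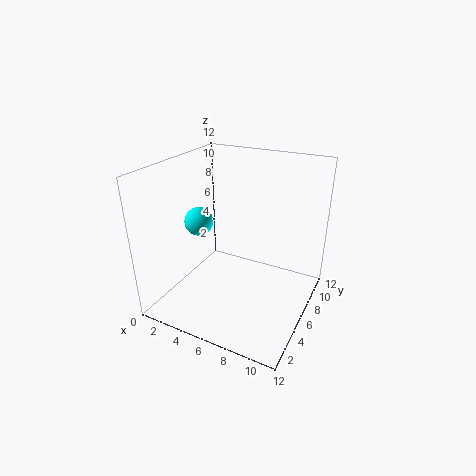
cx = 5; cy = 2; cz = 9; color = 'cyan'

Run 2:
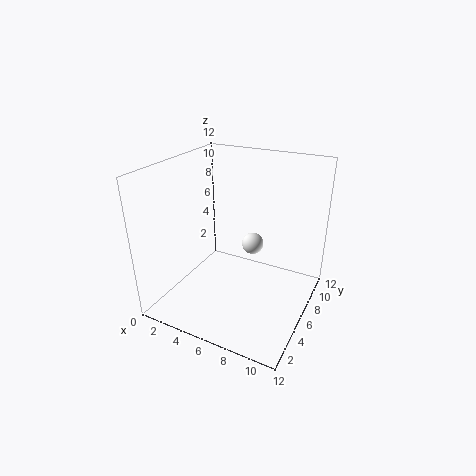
cx = 6; cy = 9; cz = 4; color = 'white'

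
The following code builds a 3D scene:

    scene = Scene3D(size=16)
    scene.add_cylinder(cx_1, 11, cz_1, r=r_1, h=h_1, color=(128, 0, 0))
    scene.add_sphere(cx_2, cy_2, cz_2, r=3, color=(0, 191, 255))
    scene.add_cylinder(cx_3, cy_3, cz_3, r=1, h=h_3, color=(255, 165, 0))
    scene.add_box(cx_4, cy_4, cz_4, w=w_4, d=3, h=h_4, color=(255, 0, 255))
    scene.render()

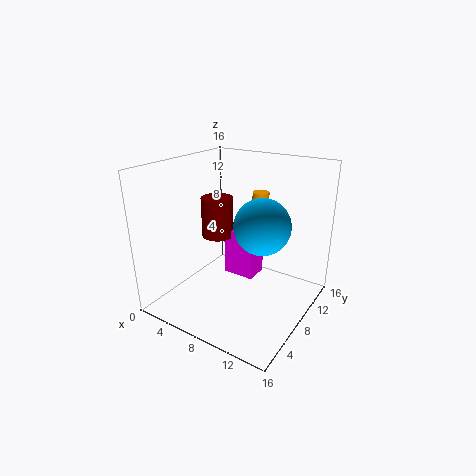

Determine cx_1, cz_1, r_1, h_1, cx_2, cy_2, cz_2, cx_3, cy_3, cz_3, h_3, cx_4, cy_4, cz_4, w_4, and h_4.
cx_1 = 3; cz_1 = 6; r_1 = 2; h_1 = 5; cx_2 = 11; cy_2 = 8; cz_2 = 10; cx_3 = 8; cy_3 = 13; cz_3 = 9; h_3 = 3; cx_4 = 4; cy_4 = 11; cz_4 = 1; w_4 = 4; h_4 = 6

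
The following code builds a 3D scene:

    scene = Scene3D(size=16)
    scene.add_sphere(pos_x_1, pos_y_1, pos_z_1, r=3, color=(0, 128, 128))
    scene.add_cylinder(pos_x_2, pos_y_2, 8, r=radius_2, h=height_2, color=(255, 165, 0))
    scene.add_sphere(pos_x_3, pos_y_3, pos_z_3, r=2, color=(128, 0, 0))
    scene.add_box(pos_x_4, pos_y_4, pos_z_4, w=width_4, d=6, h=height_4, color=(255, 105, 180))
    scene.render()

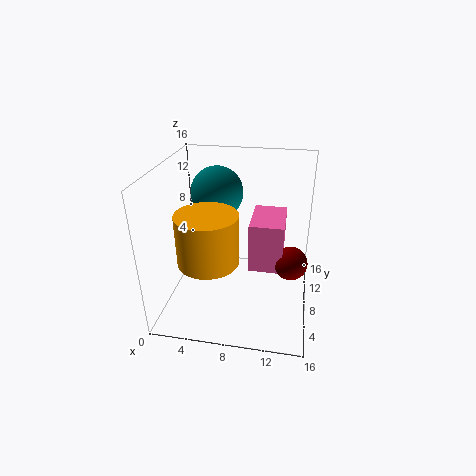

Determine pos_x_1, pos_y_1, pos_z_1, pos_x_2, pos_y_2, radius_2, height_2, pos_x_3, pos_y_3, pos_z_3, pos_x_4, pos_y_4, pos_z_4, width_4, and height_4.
pos_x_1 = 5
pos_y_1 = 11
pos_z_1 = 12
pos_x_2 = 6
pos_y_2 = 3
radius_2 = 3
height_2 = 5
pos_x_3 = 14
pos_y_3 = 10
pos_z_3 = 4
pos_x_4 = 9
pos_y_4 = 9
pos_z_4 = 3
width_4 = 4
height_4 = 6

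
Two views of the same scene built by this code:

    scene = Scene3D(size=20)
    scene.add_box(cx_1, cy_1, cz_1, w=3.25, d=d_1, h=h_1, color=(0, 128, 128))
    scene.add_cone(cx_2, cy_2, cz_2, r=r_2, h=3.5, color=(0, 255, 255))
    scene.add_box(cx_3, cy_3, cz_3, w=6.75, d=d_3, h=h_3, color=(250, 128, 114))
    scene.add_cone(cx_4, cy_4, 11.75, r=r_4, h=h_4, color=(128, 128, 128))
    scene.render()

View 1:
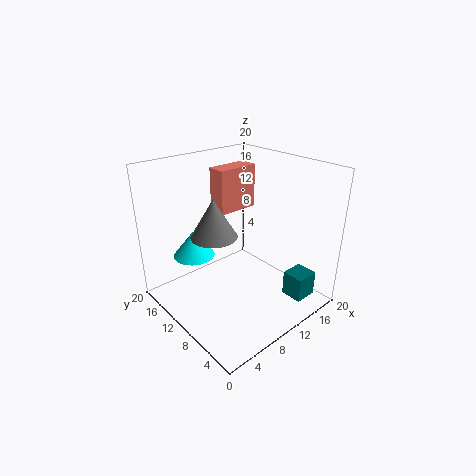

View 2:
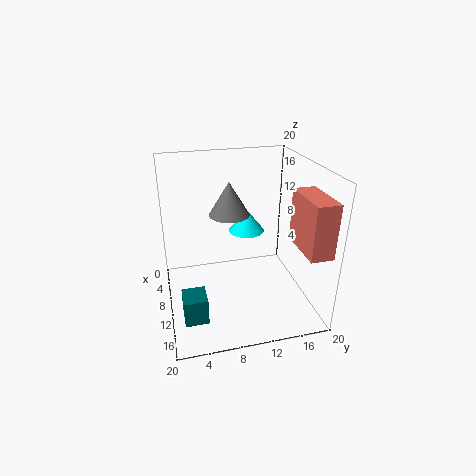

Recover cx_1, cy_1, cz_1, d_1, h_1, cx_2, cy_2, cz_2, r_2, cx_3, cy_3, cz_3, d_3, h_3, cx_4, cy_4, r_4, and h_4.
cx_1 = 13.75
cy_1 = 1.5
cz_1 = 2
d_1 = 3
h_1 = 3.5
cx_2 = 4.5
cy_2 = 12.75
cz_2 = 8.25
r_2 = 2.75
cx_3 = 12.5
cy_3 = 16.5
cz_3 = 10.5
d_3 = 3
h_3 = 7
cx_4 = 5.75
cy_4 = 9.75
r_4 = 3
h_4 = 5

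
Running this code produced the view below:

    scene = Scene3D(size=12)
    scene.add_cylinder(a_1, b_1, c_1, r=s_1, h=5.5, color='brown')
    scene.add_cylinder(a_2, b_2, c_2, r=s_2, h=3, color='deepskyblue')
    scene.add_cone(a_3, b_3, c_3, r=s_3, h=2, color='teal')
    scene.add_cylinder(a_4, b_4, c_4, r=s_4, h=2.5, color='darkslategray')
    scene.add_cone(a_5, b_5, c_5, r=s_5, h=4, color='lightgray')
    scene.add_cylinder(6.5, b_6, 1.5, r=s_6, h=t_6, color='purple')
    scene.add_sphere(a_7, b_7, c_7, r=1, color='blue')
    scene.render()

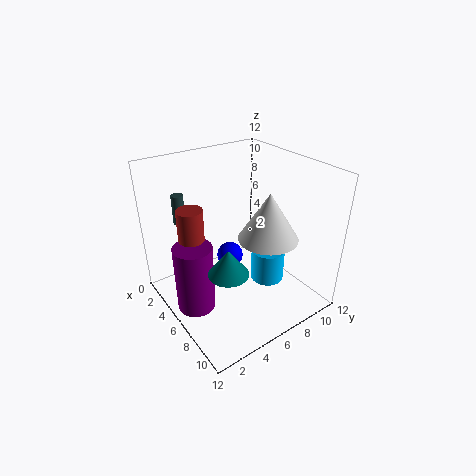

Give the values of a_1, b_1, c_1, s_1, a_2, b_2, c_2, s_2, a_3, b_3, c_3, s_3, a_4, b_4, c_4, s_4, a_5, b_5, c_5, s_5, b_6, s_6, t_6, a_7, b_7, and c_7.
a_1 = 5.5; b_1 = 2; c_1 = 4; s_1 = 1; a_2 = 6.5; b_2 = 9; c_2 = 1; s_2 = 1.5; a_3 = 9; b_3 = 3; c_3 = 5.5; s_3 = 1.5; a_4 = 2.5; b_4 = 2.5; c_4 = 7; s_4 = 0.5; a_5 = 7.5; b_5 = 8; c_5 = 6; s_5 = 2.5; b_6 = 1.5; s_6 = 1.5; t_6 = 5.5; a_7 = 7; b_7 = 4.5; c_7 = 5.5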